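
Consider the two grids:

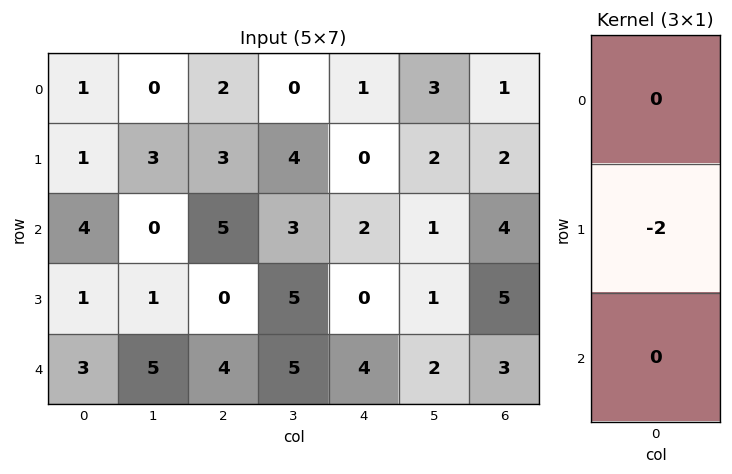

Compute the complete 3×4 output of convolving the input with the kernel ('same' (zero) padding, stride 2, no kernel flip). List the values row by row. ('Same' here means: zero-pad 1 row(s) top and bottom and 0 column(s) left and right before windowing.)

-2 -4 -2 -2
-8 -10 -4 -8
-6 -8 -8 -6

Output[0,0]: The receptive field on the zero-padded input at this output position is [0 / 1 / 1]. Elementwise product with the kernel and sum: 1·-2.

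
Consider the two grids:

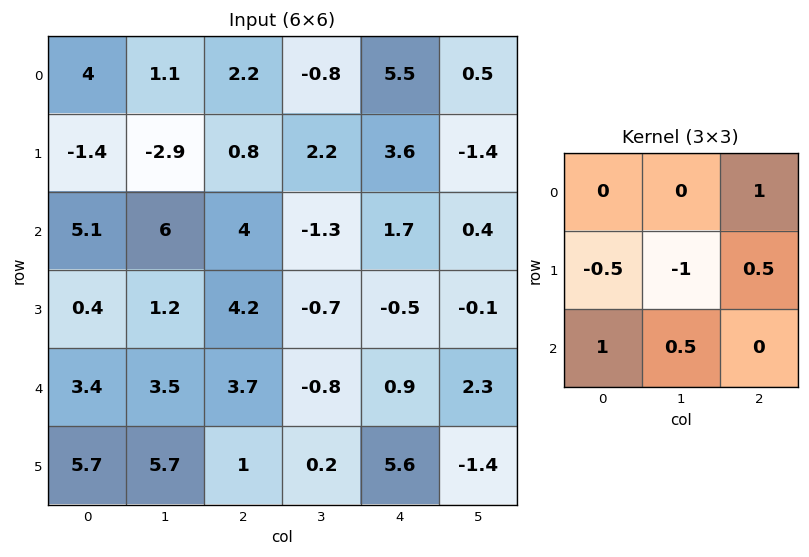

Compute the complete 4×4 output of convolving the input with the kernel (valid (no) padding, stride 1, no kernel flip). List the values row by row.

Output[0,0]: The receptive field on the input at this output position is [4 1.1 2.2 / -1.4 -2.9 0.8 / 5.1 6 4]. Elementwise product with the kernel and sum: 2.2·1 + -1.4·-0.5 + -2.9·-1 + 0.8·0.5 + 5.1·1 + 6·0.5.

14.3 8.95 8.05 -5.35
-4.75 -2.15 7.6 -3.2
9.85 -1.1 3.35 0.85
9.4 -0.35 0 3.55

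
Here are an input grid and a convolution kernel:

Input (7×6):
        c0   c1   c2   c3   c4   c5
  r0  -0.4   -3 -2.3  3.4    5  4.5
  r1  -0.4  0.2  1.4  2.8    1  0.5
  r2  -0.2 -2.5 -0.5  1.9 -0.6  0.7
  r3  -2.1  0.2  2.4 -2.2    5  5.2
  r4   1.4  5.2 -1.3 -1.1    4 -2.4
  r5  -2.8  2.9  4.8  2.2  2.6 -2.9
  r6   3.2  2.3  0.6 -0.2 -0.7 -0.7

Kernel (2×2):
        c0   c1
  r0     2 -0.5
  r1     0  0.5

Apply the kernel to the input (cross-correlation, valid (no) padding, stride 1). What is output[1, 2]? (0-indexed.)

2.35

The receptive field on the input at this output position is [1.4 2.8 / -0.5 1.9]. Elementwise product with the kernel and sum: 1.4·2 + 2.8·-0.5 + 1.9·0.5.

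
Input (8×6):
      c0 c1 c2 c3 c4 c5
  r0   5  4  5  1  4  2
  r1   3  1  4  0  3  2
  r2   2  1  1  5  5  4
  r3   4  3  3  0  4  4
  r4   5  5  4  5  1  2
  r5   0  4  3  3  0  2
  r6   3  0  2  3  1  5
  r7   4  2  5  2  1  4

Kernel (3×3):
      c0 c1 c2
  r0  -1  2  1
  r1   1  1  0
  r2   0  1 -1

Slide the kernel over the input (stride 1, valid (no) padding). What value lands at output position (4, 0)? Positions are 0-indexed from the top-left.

11

The receptive field on the input at this output position is [5 5 4 / 0 4 3 / 3 0 2]. Elementwise product with the kernel and sum: 5·-1 + 5·2 + 4·1 + 0·1 + 4·1 + 0·1 + 2·-1.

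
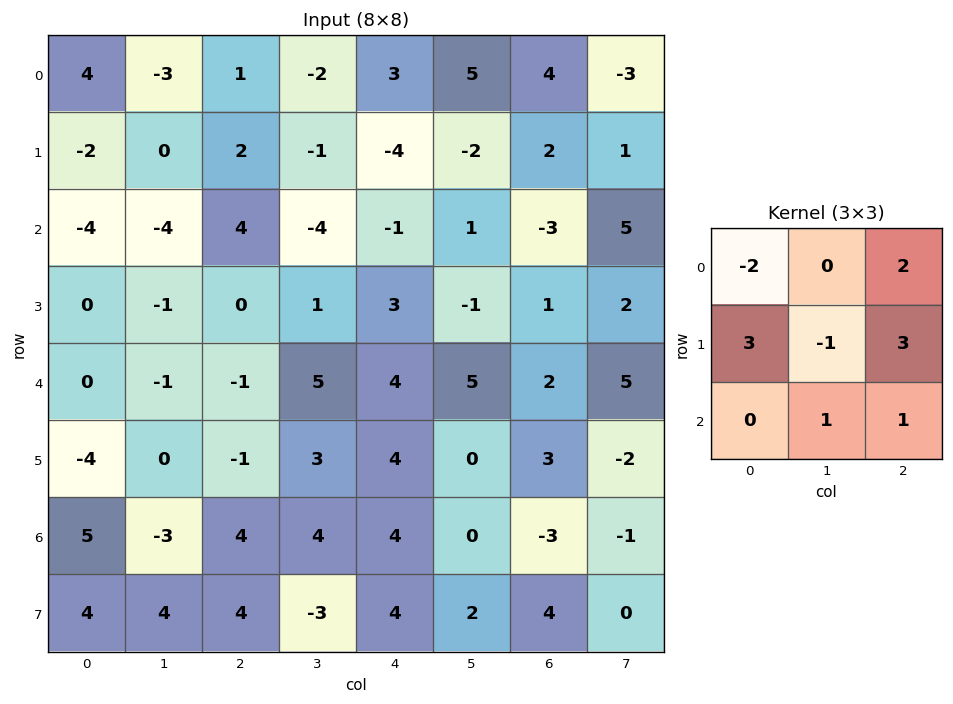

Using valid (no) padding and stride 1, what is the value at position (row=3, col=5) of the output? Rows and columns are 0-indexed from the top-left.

35

The receptive field on the input at this output position is [-1 1 2 / 5 2 5 / 0 3 -2]. Elementwise product with the kernel and sum: -1·-2 + 2·2 + 5·3 + 2·-1 + 5·3 + 3·1 + -2·1.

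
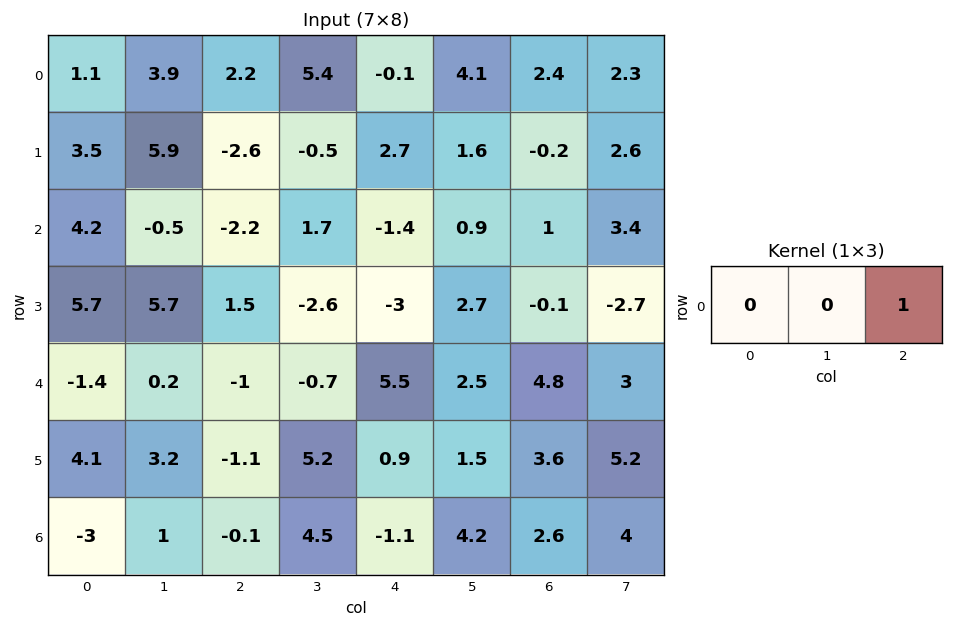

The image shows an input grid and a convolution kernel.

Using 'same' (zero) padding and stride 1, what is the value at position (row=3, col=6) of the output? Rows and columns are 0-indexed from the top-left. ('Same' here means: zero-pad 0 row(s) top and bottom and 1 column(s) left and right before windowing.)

-2.7

The receptive field on the zero-padded input at this output position is [2.7 -0.1 -2.7]. Elementwise product with the kernel and sum: -2.7·1.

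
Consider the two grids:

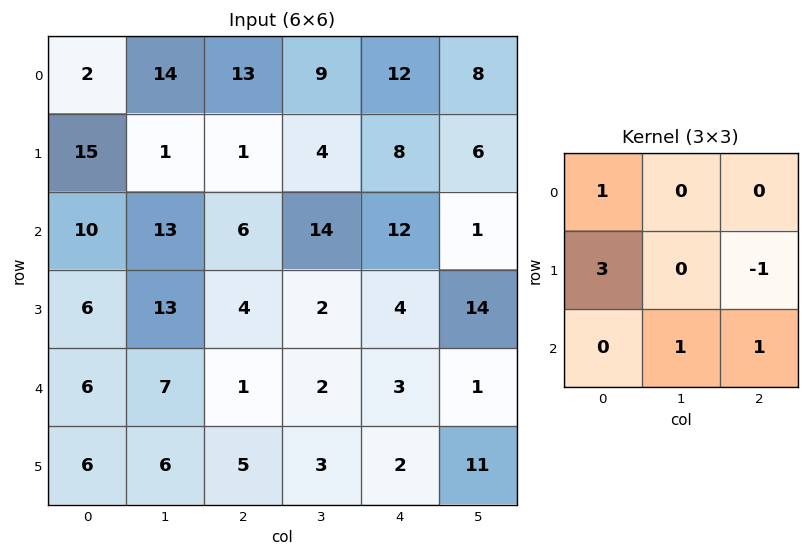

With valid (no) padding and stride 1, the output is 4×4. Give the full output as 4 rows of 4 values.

65 33 34 28
56 32 13 63
32 53 19 10
34 40 9 20

Output[0,0]: The receptive field on the input at this output position is [2 14 13 / 15 1 1 / 10 13 6]. Elementwise product with the kernel and sum: 2·1 + 15·3 + 1·-1 + 13·1 + 6·1.
Output[0,1]: The receptive field on the input at this output position is [14 13 9 / 1 1 4 / 13 6 14]. Elementwise product with the kernel and sum: 14·1 + 1·3 + 4·-1 + 6·1 + 14·1.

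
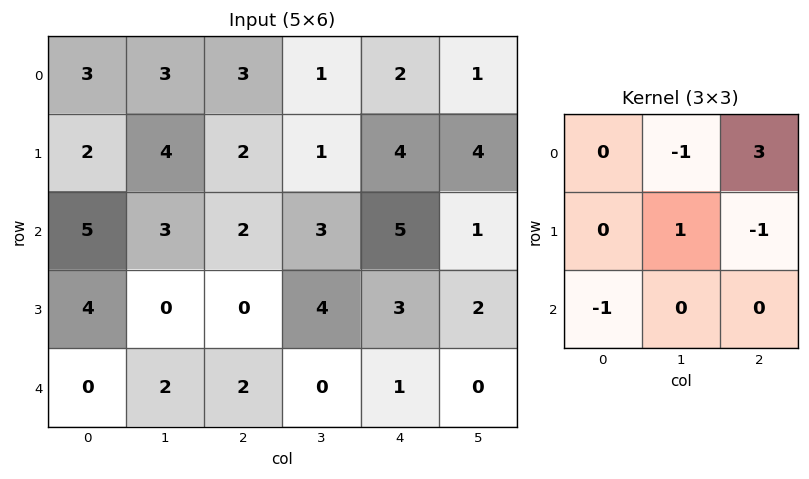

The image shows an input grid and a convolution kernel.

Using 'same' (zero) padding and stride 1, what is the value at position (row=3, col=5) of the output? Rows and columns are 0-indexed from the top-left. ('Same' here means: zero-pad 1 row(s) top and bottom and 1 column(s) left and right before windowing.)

0

The receptive field on the zero-padded input at this output position is [5 1 0 / 3 2 0 / 1 0 0]. Elementwise product with the kernel and sum: 1·-1 + 0·3 + 2·1 + 0·-1 + 1·-1.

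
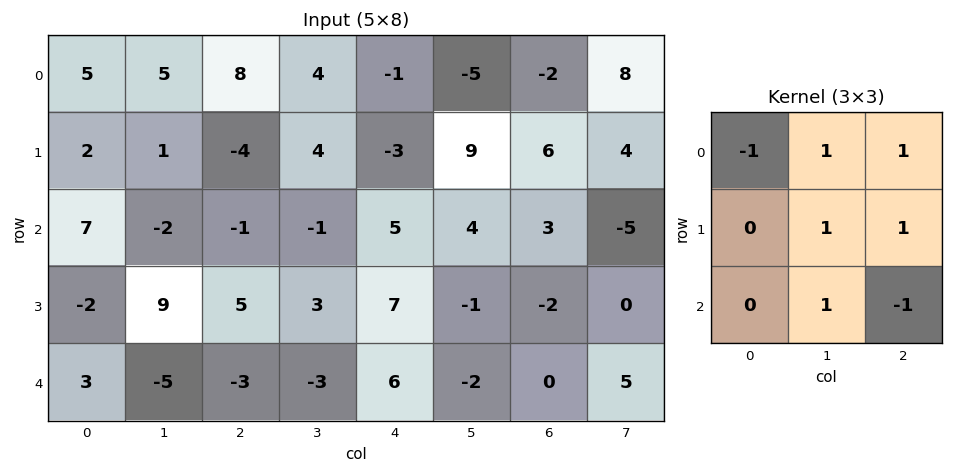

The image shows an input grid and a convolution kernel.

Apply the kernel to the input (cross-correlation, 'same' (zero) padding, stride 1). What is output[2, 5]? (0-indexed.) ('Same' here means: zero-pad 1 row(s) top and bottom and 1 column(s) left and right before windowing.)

The receptive field on the zero-padded input at this output position is [-3 9 6 / 5 4 3 / 7 -1 -2]. Elementwise product with the kernel and sum: -3·-1 + 9·1 + 6·1 + 4·1 + 3·1 + -1·1 + -2·-1.

26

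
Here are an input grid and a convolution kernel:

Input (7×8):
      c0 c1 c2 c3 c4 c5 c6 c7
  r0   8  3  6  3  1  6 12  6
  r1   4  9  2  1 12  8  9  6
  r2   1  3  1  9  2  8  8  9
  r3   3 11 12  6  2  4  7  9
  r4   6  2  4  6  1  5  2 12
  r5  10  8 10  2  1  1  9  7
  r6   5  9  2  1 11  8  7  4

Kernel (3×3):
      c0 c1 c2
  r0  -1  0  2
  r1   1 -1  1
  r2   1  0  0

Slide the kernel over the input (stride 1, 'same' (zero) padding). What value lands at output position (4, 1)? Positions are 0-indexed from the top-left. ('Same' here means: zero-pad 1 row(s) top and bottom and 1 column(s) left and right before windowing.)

The receptive field on the zero-padded input at this output position is [3 11 12 / 6 2 4 / 10 8 10]. Elementwise product with the kernel and sum: 3·-1 + 12·2 + 6·1 + 2·-1 + 4·1 + 10·1.

39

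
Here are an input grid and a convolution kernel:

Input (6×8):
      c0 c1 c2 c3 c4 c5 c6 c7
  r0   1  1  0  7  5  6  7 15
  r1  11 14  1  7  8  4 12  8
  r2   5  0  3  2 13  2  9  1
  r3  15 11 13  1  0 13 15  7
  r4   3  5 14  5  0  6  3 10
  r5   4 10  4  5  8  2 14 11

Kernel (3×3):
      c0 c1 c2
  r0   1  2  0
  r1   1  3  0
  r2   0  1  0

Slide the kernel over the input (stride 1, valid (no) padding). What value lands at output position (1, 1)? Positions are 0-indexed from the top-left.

38

The receptive field on the input at this output position is [14 1 7 / 0 3 2 / 11 13 1]. Elementwise product with the kernel and sum: 14·1 + 1·2 + 0·1 + 3·3 + 13·1.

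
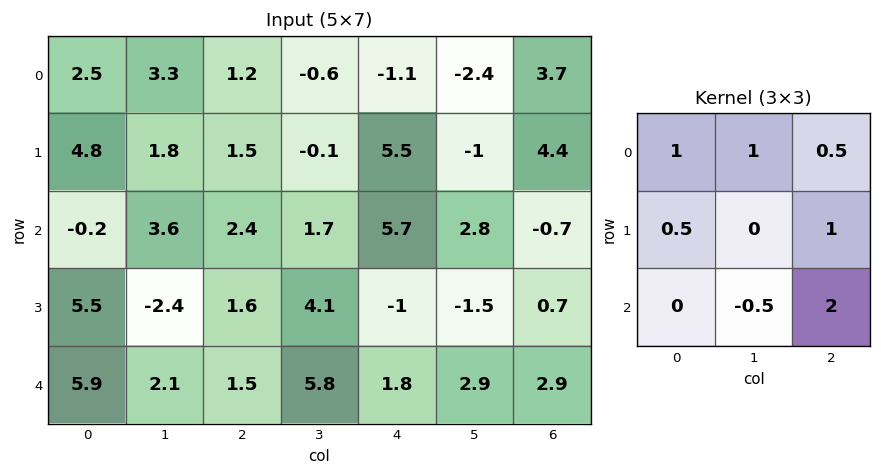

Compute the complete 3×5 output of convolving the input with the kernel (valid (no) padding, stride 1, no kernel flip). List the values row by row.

13.3 7.2 16.85 -1.2 2.7
14.05 14.15 7 6.05 11
10.9 20.6 7.45 14.25 12.7

Output[0,0]: The receptive field on the input at this output position is [2.5 3.3 1.2 / 4.8 1.8 1.5 / -0.2 3.6 2.4]. Elementwise product with the kernel and sum: 2.5·1 + 3.3·1 + 1.2·0.5 + 4.8·0.5 + 1.5·1 + 3.6·-0.5 + 2.4·2.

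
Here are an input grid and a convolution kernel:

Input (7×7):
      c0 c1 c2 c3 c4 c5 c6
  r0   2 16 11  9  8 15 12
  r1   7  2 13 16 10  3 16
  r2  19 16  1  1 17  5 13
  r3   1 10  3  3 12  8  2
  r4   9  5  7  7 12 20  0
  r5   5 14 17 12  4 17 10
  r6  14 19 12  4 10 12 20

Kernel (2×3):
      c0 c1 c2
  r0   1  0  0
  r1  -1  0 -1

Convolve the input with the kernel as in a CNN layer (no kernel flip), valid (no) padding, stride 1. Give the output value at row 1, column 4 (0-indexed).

-20

The receptive field on the input at this output position is [10 3 16 / 17 5 13]. Elementwise product with the kernel and sum: 10·1 + 17·-1 + 13·-1.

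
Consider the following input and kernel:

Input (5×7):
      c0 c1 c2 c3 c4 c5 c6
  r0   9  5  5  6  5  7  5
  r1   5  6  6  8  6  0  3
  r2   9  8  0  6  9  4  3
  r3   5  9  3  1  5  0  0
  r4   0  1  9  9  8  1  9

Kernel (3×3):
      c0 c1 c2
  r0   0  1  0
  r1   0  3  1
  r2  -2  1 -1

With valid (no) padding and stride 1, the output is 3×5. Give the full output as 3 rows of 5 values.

Output[0,0]: The receptive field on the input at this output position is [9 5 5 / 5 6 6 / 9 8 0]. Elementwise product with the kernel and sum: 5·1 + 6·3 + 6·1 + 9·-2 + 8·1 + 0·-1.
Output[0,1]: The receptive field on the input at this output position is [5 5 6 / 6 6 8 / 8 0 6]. Elementwise product with the kernel and sum: 5·1 + 6·3 + 8·1 + 8·-2 + 0·1 + 6·-1.

19 9 33 16 -7
26 -4 25 40 5
30 8 -3 13 -20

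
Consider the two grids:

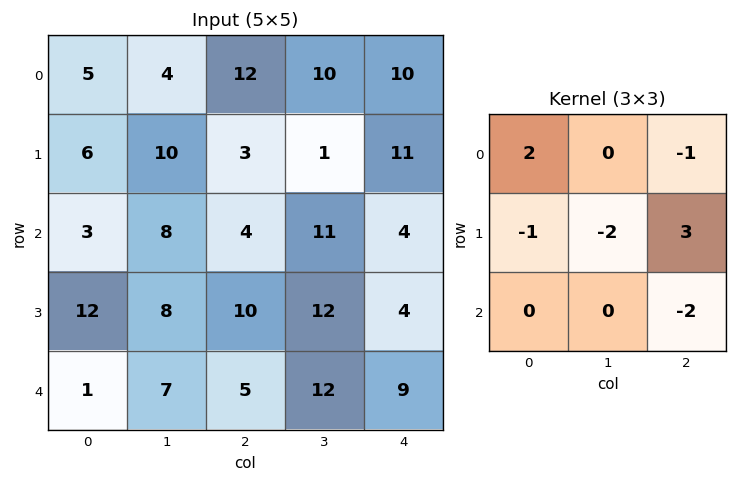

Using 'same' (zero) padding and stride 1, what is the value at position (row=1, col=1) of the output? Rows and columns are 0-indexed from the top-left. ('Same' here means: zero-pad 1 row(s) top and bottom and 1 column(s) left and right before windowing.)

-27

The receptive field on the zero-padded input at this output position is [5 4 12 / 6 10 3 / 3 8 4]. Elementwise product with the kernel and sum: 5·2 + 12·-1 + 6·-1 + 10·-2 + 3·3 + 4·-2.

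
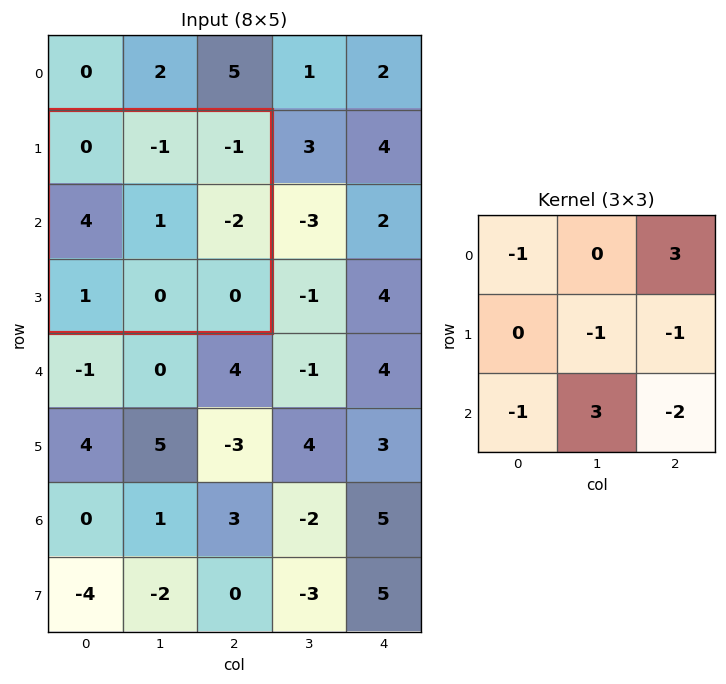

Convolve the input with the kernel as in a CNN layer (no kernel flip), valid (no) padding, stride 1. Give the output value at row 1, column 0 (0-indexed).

-3

The receptive field on the input at this output position is [0 -1 -1 / 4 1 -2 / 1 0 0]. Elementwise product with the kernel and sum: 0·-1 + -1·3 + 1·-1 + -2·-1 + 1·-1 + 0·3 + 0·-2.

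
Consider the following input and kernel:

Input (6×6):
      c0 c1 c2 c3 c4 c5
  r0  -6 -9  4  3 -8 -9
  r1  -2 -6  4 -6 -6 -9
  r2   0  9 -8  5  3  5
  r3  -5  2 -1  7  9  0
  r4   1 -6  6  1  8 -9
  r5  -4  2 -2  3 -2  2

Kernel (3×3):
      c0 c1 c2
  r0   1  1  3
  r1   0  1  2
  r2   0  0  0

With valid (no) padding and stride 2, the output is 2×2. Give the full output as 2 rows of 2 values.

Output[0,0]: The receptive field on the input at this output position is [-6 -9 4 / -2 -6 4 / 0 9 -8]. Elementwise product with the kernel and sum: -6·1 + -9·1 + 4·3 + -6·1 + 4·2.

-1 -35
-15 31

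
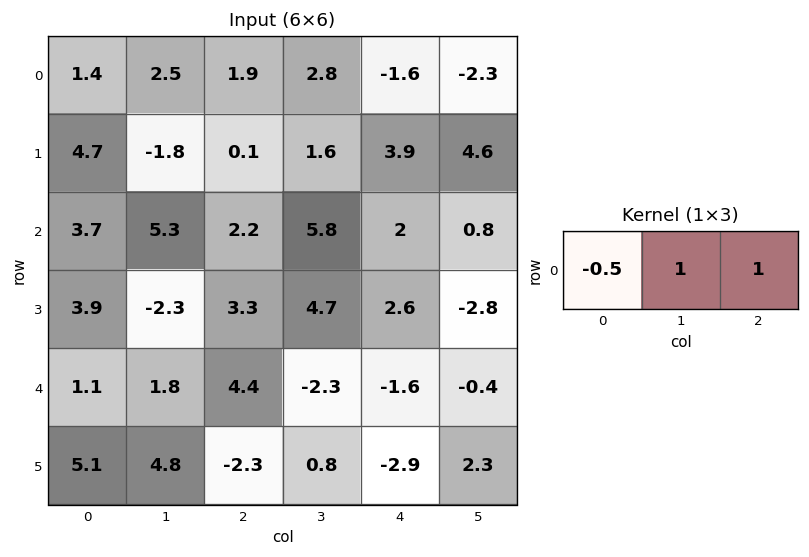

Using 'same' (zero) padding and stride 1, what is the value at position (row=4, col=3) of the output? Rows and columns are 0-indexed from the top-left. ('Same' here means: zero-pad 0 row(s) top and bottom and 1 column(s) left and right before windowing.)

-6.1

The receptive field on the zero-padded input at this output position is [4.4 -2.3 -1.6]. Elementwise product with the kernel and sum: 4.4·-0.5 + -2.3·1 + -1.6·1.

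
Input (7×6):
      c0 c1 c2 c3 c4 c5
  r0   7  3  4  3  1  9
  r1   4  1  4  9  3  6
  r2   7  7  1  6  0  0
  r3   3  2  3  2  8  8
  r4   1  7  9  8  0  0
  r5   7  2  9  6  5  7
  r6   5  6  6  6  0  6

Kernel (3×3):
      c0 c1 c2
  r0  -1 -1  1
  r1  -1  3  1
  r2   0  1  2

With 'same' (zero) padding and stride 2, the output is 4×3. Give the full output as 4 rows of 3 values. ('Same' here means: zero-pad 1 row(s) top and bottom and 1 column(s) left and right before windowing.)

Output[0,0]: The receptive field on the zero-padded input at this output position is [0 0 0 / 0 7 3 / 0 4 1]. Elementwise product with the kernel and sum: 0·-1 + 0·-1 + 0·1 + 0·-1 + 7·3 + 3·1 + 4·1 + 1·2.
Output[0,1]: The receptive field on the zero-padded input at this output position is [0 0 0 / 3 4 3 / 1 4 9]. Elementwise product with the kernel and sum: 0·-1 + 0·-1 + 0·1 + 3·-1 + 4·3 + 3·1 + 4·1 + 9·2.

30 34 24
32 13 12
20 46 9
16 13 -4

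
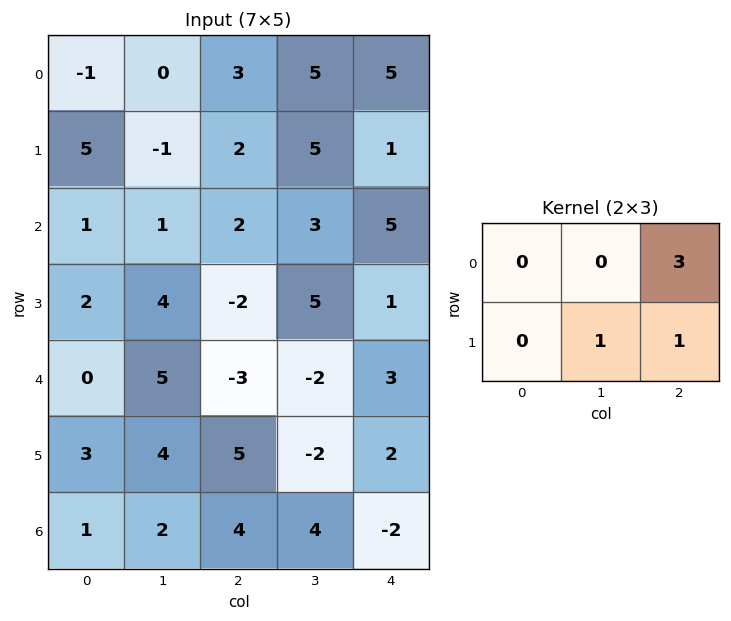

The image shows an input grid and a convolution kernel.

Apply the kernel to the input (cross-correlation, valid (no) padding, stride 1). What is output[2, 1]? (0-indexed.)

The receptive field on the input at this output position is [1 2 3 / 4 -2 5]. Elementwise product with the kernel and sum: 3·3 + -2·1 + 5·1.

12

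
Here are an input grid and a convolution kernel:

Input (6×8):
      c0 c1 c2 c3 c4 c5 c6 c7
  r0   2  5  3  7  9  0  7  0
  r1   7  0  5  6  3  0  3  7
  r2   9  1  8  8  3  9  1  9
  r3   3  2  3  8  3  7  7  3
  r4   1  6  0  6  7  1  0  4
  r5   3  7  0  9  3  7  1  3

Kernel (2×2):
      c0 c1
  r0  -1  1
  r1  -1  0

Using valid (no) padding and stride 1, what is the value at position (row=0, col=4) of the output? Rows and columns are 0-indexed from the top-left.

The receptive field on the input at this output position is [9 0 / 3 0]. Elementwise product with the kernel and sum: 9·-1 + 0·1 + 3·-1.

-12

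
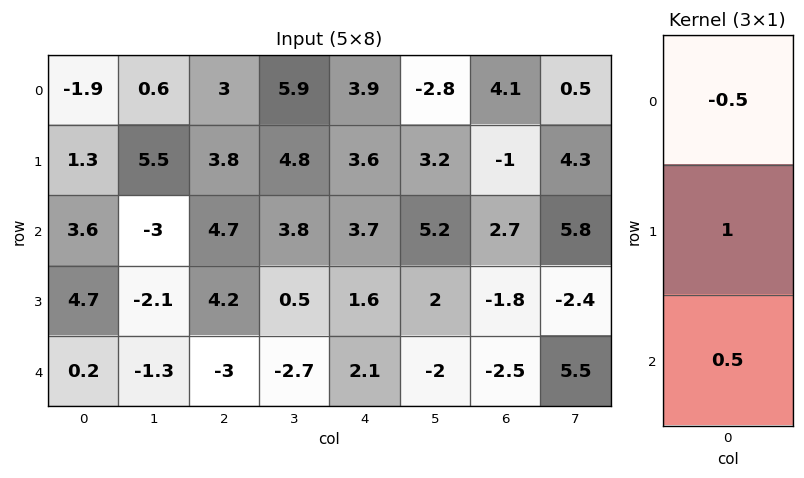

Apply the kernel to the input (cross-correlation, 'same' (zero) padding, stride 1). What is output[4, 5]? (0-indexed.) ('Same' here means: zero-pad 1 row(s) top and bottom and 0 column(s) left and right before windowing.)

-3

The receptive field on the zero-padded input at this output position is [2 / -2 / 0]. Elementwise product with the kernel and sum: 2·-0.5 + -2·1 + 0·0.5.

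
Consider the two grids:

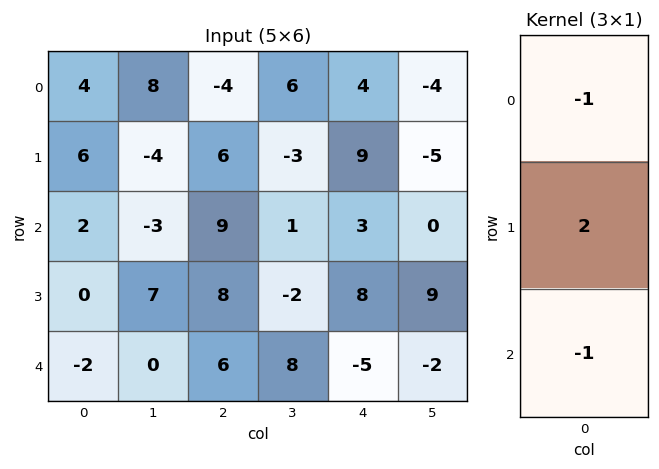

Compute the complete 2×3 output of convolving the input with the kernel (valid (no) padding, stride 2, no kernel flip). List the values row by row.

6 7 11
0 1 18

Output[0,0]: The receptive field on the input at this output position is [4 / 6 / 2]. Elementwise product with the kernel and sum: 4·-1 + 6·2 + 2·-1.
Output[0,1]: The receptive field on the input at this output position is [-4 / 6 / 9]. Elementwise product with the kernel and sum: -4·-1 + 6·2 + 9·-1.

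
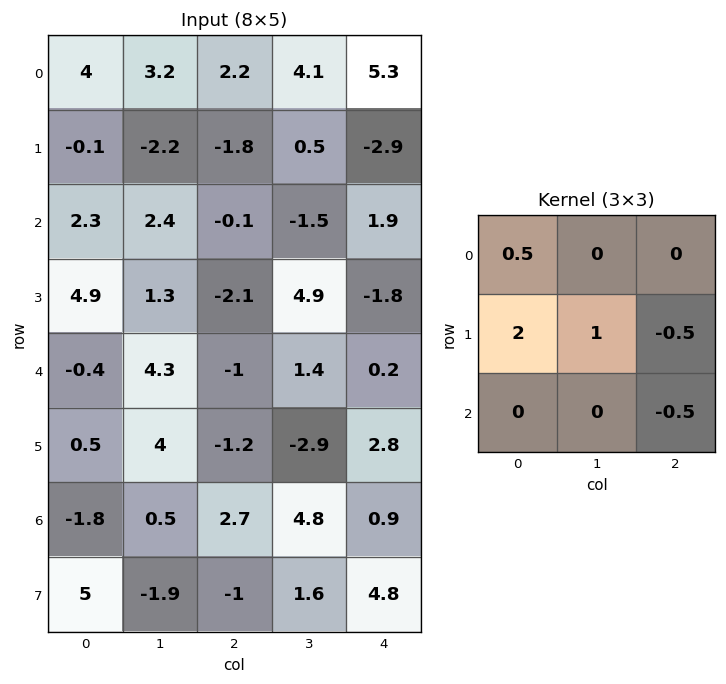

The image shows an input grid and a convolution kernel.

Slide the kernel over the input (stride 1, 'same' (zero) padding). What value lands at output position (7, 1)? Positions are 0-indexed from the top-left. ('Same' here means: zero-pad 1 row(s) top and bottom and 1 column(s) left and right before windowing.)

7.7

The receptive field on the zero-padded input at this output position is [-1.8 0.5 2.7 / 5 -1.9 -1 / 0 0 0]. Elementwise product with the kernel and sum: -1.8·0.5 + 5·2 + -1.9·1 + -1·-0.5 + 0·-0.5.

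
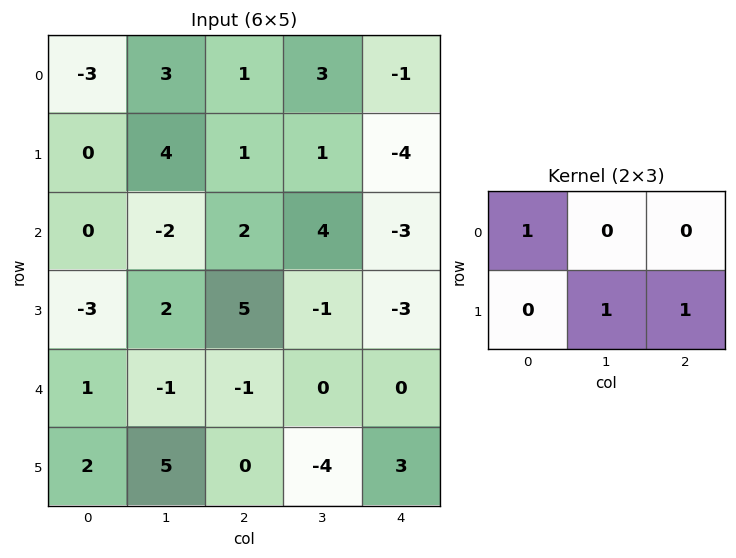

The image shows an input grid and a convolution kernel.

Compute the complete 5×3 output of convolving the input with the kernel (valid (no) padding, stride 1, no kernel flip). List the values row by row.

2 5 -2
0 10 2
7 2 -2
-5 1 5
6 -5 -2

Output[0,0]: The receptive field on the input at this output position is [-3 3 1 / 0 4 1]. Elementwise product with the kernel and sum: -3·1 + 4·1 + 1·1.
Output[0,1]: The receptive field on the input at this output position is [3 1 3 / 4 1 1]. Elementwise product with the kernel and sum: 3·1 + 1·1 + 1·1.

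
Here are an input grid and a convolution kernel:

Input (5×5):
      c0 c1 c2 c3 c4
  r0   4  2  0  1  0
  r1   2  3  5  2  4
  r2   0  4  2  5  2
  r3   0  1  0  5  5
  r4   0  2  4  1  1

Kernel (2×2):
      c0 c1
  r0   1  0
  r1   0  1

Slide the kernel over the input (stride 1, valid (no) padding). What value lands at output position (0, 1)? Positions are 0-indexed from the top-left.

7

The receptive field on the input at this output position is [2 0 / 3 5]. Elementwise product with the kernel and sum: 2·1 + 5·1.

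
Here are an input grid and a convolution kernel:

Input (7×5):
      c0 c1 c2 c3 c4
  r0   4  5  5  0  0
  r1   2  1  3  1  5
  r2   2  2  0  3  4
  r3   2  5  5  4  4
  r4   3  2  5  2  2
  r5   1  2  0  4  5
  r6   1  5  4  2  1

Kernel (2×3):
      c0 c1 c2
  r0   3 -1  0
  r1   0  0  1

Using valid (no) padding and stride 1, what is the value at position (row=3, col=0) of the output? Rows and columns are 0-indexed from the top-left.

The receptive field on the input at this output position is [2 5 5 / 3 2 5]. Elementwise product with the kernel and sum: 2·3 + 5·-1 + 5·1.

6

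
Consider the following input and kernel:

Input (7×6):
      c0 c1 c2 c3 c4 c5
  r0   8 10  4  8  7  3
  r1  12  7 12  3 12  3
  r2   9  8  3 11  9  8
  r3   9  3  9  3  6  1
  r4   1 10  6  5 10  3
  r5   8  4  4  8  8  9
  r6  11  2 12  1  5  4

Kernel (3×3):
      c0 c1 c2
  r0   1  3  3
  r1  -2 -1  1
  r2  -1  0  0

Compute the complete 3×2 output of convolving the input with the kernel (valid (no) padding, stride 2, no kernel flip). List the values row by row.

Output[0,0]: The receptive field on the input at this output position is [8 10 4 / 12 7 12 / 9 8 3]. Elementwise product with the kernel and sum: 8·1 + 10·3 + 4·3 + 12·-2 + 7·-1 + 12·1 + 9·-1.
Output[0,1]: The receptive field on the input at this output position is [4 8 7 / 12 3 12 / 3 11 9]. Elementwise product with the kernel and sum: 4·1 + 8·3 + 7·3 + 12·-2 + 3·-1 + 12·1 + 3·-1.

22 31
29 42
22 31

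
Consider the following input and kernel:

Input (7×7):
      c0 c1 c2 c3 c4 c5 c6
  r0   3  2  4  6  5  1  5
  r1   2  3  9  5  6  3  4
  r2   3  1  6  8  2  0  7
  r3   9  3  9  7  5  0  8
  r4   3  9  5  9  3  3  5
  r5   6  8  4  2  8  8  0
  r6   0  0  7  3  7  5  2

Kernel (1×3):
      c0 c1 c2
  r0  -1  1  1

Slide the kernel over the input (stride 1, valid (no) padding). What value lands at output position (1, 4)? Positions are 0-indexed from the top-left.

The receptive field on the input at this output position is [6 3 4]. Elementwise product with the kernel and sum: 6·-1 + 3·1 + 4·1.

1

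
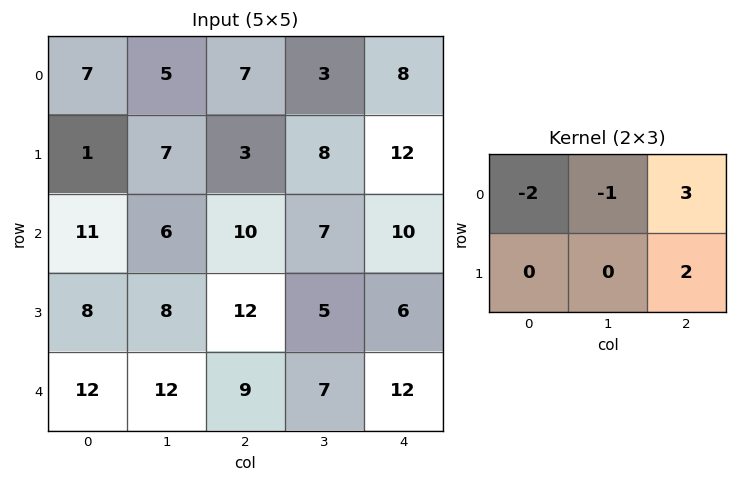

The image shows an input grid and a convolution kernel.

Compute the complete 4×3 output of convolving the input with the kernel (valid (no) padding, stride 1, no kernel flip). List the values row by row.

Output[0,0]: The receptive field on the input at this output position is [7 5 7 / 1 7 3]. Elementwise product with the kernel and sum: 7·-2 + 5·-1 + 7·3 + 3·2.
Output[0,1]: The receptive field on the input at this output position is [5 7 3 / 7 3 8]. Elementwise product with the kernel and sum: 5·-2 + 7·-1 + 3·3 + 8·2.

8 8 31
20 21 42
26 9 15
30 1 13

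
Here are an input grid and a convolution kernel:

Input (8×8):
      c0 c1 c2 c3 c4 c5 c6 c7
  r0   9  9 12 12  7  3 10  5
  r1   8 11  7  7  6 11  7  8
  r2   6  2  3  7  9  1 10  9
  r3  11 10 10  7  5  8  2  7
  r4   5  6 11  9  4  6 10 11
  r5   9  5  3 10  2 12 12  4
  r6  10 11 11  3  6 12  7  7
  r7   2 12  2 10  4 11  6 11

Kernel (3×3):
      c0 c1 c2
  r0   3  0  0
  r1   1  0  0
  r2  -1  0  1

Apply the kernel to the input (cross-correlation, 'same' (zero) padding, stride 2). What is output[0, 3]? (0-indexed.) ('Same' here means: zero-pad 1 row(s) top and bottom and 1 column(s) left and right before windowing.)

The receptive field on the zero-padded input at this output position is [0 0 0 / 3 10 5 / 11 7 8]. Elementwise product with the kernel and sum: 0·3 + 3·1 + 11·-1 + 8·1.

0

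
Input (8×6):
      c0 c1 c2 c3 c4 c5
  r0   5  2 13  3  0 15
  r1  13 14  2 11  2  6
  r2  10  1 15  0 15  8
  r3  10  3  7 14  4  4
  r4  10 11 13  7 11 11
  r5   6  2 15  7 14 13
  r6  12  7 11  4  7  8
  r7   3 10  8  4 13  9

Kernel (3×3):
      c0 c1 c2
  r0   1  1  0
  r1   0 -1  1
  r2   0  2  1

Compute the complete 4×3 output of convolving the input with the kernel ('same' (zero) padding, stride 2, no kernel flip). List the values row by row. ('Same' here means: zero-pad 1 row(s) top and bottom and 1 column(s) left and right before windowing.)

Output[0,0]: The receptive field on the zero-padded input at this output position is [0 0 0 / 0 5 2 / 0 13 14]. Elementwise product with the kernel and sum: 0·1 + 0·1 + 5·-1 + 2·1 + 13·2 + 14·1.

37 5 25
27 29 18
25 41 59
17 30 57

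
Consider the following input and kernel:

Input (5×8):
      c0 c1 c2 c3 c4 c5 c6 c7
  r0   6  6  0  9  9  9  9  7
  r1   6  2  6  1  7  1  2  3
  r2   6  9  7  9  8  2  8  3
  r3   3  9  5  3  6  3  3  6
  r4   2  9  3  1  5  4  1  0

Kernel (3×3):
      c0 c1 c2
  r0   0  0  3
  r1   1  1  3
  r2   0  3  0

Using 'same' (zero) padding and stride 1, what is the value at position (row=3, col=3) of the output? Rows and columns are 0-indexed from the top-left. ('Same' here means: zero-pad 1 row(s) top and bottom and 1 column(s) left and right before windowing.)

The receptive field on the zero-padded input at this output position is [7 9 8 / 5 3 6 / 3 1 5]. Elementwise product with the kernel and sum: 8·3 + 5·1 + 3·1 + 6·3 + 1·3.

53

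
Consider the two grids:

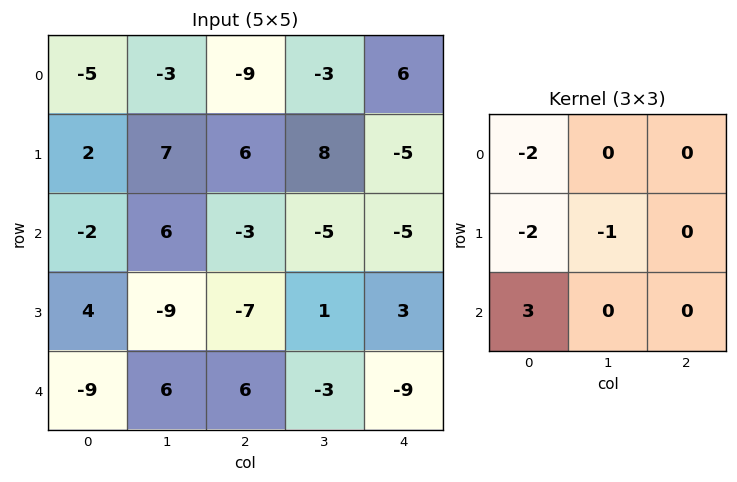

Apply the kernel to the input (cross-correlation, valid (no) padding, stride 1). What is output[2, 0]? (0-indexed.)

The receptive field on the input at this output position is [-2 6 -3 / 4 -9 -7 / -9 6 6]. Elementwise product with the kernel and sum: -2·-2 + 4·-2 + -9·-1 + -9·3.

-22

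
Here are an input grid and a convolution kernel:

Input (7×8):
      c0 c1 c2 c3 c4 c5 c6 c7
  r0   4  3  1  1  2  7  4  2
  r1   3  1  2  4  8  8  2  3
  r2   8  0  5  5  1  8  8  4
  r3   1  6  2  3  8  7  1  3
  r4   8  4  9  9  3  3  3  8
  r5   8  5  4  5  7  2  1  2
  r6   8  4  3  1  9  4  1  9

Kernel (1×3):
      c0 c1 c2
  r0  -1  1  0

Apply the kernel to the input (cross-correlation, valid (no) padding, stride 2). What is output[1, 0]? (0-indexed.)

-8

The receptive field on the input at this output position is [8 0 5]. Elementwise product with the kernel and sum: 8·-1 + 0·1.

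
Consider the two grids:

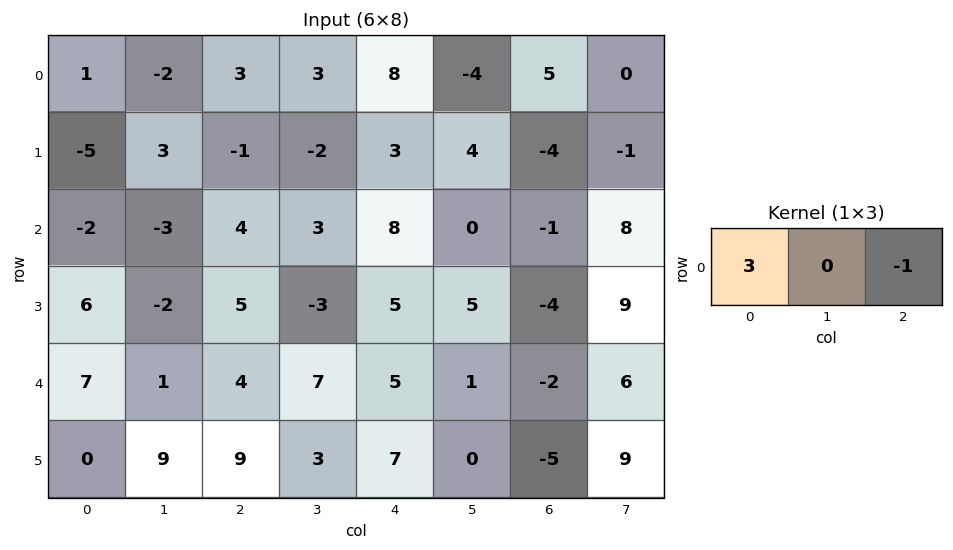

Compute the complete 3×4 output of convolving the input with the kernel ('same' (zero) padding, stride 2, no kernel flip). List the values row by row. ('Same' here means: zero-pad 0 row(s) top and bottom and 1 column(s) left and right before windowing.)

2 -9 13 -12
3 -12 9 -8
-1 -4 20 -3

Output[0,0]: The receptive field on the zero-padded input at this output position is [0 1 -2]. Elementwise product with the kernel and sum: 0·3 + -2·-1.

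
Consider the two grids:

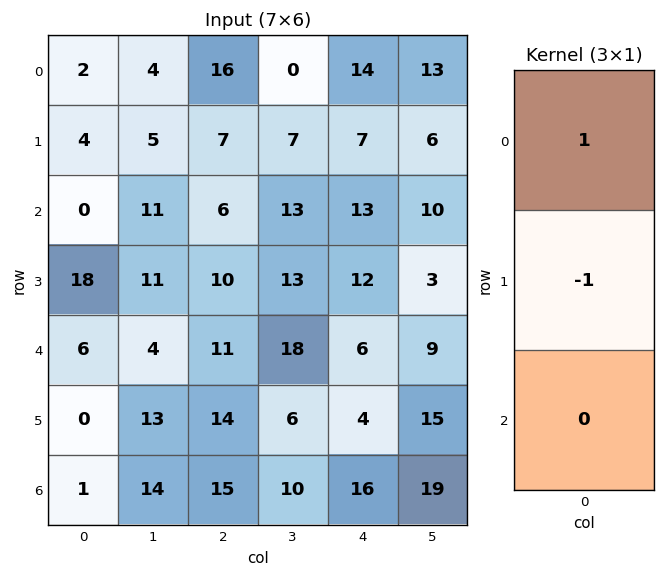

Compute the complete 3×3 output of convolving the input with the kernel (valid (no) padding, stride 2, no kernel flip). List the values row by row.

-2 9 7
-18 -4 1
6 -3 2

Output[0,0]: The receptive field on the input at this output position is [2 / 4 / 0]. Elementwise product with the kernel and sum: 2·1 + 4·-1.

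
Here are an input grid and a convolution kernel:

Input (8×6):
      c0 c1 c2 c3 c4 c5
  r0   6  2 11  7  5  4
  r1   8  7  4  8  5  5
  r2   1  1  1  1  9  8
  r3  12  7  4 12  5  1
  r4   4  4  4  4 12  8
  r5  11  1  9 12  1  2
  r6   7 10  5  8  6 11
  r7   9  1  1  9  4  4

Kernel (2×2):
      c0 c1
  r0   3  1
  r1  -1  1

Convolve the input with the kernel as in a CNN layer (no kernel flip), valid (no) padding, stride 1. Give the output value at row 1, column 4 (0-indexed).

19

The receptive field on the input at this output position is [5 5 / 9 8]. Elementwise product with the kernel and sum: 5·3 + 5·1 + 9·-1 + 8·1.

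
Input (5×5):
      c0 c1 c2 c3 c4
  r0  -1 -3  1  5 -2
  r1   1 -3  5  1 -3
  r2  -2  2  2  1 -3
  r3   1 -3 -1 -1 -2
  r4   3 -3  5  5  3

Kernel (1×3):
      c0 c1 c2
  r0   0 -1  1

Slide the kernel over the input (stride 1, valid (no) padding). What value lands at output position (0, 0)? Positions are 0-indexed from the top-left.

The receptive field on the input at this output position is [-1 -3 1]. Elementwise product with the kernel and sum: -3·-1 + 1·1.

4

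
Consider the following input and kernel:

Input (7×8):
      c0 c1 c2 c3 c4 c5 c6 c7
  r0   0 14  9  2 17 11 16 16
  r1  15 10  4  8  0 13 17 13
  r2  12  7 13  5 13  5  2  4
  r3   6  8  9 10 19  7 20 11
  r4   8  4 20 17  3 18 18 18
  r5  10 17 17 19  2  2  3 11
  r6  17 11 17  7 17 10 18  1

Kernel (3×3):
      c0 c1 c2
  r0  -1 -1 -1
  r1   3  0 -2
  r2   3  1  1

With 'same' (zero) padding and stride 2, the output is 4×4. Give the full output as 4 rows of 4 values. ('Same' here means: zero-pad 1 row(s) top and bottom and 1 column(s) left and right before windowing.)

Output[0,0]: The receptive field on the zero-padded input at this output position is [0 0 0 / 0 0 14 / 0 15 10]. Elementwise product with the kernel and sum: 0·-1 + 0·-1 + 0·-1 + 0·3 + 14·-2 + 0·3 + 15·1 + 10·1.
Output[0,1]: The receptive field on the zero-padded input at this output position is [0 0 0 / 14 9 2 / 10 4 8]. Elementwise product with the kernel and sum: 0·-1 + 0·-1 + 0·-1 + 14·3 + 2·-2 + 10·3 + 4·1 + 8·1.

-3 80 21 70
-25 32 40 16
5 38 40 0
-49 -34 -22 12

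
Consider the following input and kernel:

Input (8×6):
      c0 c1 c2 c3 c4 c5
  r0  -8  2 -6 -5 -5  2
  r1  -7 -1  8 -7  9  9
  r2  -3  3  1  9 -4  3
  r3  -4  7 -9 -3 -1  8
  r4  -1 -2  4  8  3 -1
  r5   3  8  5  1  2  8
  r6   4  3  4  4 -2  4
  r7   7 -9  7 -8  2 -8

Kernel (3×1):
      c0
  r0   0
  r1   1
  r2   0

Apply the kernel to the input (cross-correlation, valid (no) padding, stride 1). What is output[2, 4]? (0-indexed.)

The receptive field on the input at this output position is [-4 / -1 / 3]. Elementwise product with the kernel and sum: -1·1.

-1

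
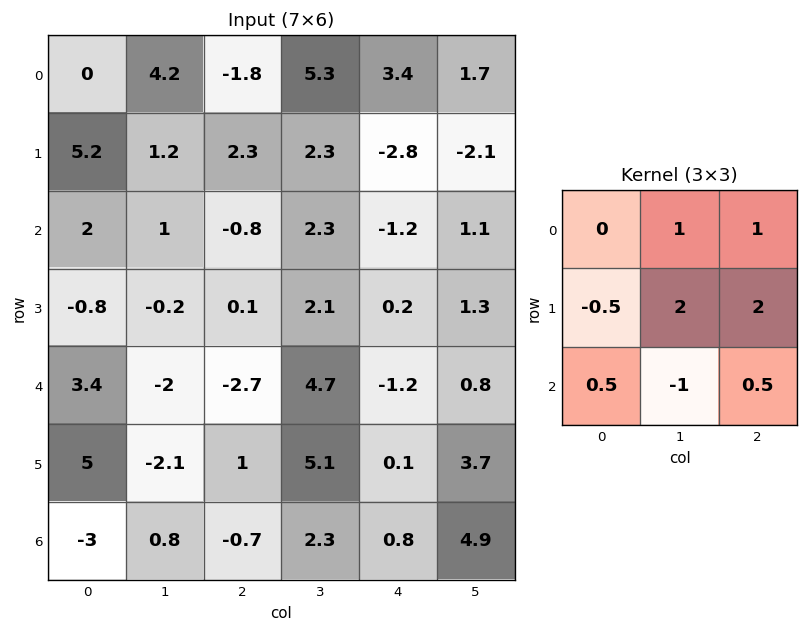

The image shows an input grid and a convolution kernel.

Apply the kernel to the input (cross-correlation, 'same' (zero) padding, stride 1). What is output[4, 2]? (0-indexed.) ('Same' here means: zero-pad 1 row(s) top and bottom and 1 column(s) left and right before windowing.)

The receptive field on the zero-padded input at this output position is [-0.2 0.1 2.1 / -2 -2.7 4.7 / -2.1 1 5.1]. Elementwise product with the kernel and sum: 0.1·1 + 2.1·1 + -2·-0.5 + -2.7·2 + 4.7·2 + -2.1·0.5 + 1·-1 + 5.1·0.5.

7.7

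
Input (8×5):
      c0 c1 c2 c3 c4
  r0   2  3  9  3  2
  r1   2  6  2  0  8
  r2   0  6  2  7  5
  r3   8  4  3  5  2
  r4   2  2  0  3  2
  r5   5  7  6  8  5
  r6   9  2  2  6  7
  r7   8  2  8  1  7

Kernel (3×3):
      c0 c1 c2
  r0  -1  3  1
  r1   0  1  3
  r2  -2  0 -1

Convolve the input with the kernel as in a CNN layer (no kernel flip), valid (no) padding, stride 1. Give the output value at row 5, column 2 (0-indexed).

The receptive field on the input at this output position is [6 8 5 / 2 6 7 / 8 1 7]. Elementwise product with the kernel and sum: 6·-1 + 8·3 + 5·1 + 6·1 + 7·3 + 8·-2 + 7·-1.

27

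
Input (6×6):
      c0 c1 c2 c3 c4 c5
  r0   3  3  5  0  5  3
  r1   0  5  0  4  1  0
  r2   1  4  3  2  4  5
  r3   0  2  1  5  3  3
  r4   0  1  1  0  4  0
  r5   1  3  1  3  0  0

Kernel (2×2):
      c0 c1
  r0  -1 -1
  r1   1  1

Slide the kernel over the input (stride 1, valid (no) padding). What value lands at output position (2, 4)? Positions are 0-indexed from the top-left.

-3

The receptive field on the input at this output position is [4 5 / 3 3]. Elementwise product with the kernel and sum: 4·-1 + 5·-1 + 3·1 + 3·1.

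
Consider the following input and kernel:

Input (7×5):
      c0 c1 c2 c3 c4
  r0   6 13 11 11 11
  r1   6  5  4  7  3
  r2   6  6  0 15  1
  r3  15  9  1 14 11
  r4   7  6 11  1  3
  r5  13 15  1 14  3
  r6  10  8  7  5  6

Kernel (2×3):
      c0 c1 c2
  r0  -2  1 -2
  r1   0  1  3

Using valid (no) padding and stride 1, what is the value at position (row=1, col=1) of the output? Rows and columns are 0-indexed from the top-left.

The receptive field on the input at this output position is [5 4 7 / 6 0 15]. Elementwise product with the kernel and sum: 5·-2 + 4·1 + 7·-2 + 0·1 + 15·3.

25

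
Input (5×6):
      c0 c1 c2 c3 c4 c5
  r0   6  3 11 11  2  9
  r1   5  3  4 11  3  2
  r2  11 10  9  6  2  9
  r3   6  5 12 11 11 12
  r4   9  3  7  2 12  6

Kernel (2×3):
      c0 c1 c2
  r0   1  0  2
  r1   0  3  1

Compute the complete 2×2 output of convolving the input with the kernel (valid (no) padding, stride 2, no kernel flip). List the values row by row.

41 51
56 57

Output[0,0]: The receptive field on the input at this output position is [6 3 11 / 5 3 4]. Elementwise product with the kernel and sum: 6·1 + 11·2 + 3·3 + 4·1.
Output[0,1]: The receptive field on the input at this output position is [11 11 2 / 4 11 3]. Elementwise product with the kernel and sum: 11·1 + 2·2 + 11·3 + 3·1.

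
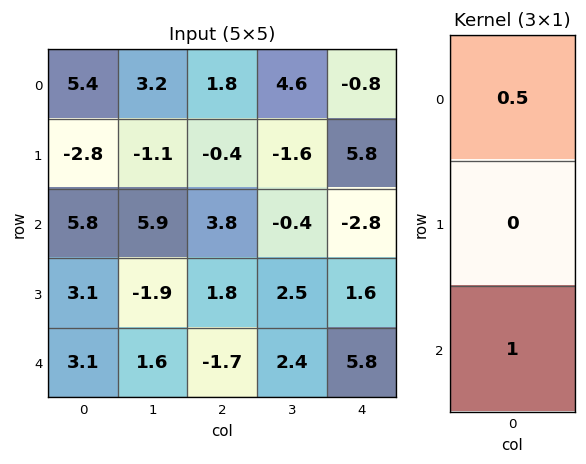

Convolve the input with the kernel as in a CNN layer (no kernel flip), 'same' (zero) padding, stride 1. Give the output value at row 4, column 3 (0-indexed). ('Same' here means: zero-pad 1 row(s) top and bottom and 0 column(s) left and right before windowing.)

1.25

The receptive field on the zero-padded input at this output position is [2.5 / 2.4 / 0]. Elementwise product with the kernel and sum: 2.5·0.5 + 0·1.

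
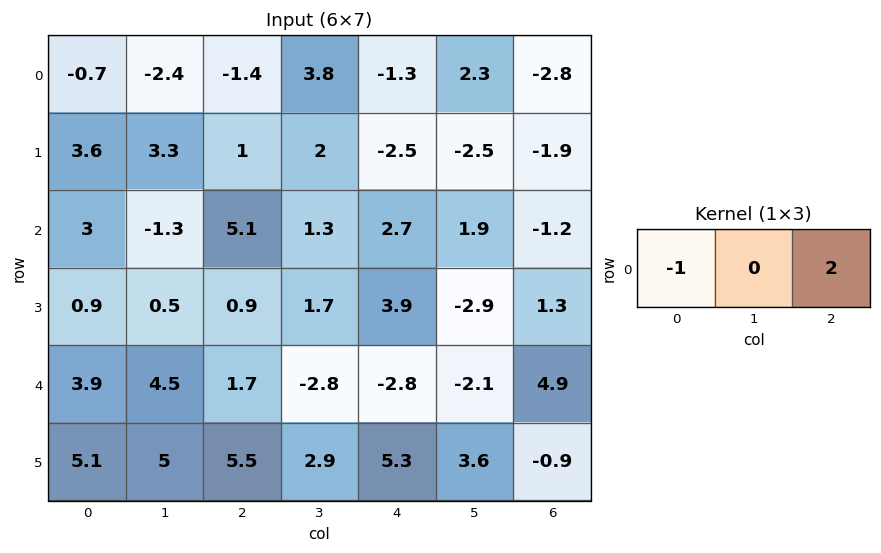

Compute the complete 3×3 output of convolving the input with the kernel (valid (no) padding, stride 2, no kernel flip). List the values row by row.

Output[0,0]: The receptive field on the input at this output position is [-0.7 -2.4 -1.4]. Elementwise product with the kernel and sum: -0.7·-1 + -1.4·2.

-2.1 -1.2 -4.3
7.2 0.3 -5.1
-0.5 -7.3 12.6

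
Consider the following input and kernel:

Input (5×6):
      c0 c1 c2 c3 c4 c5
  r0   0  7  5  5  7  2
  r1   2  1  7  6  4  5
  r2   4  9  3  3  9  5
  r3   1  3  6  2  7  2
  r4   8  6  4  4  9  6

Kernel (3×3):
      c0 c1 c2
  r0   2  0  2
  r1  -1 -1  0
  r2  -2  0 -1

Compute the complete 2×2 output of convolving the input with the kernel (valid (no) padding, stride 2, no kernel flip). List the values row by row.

-4 -4
-10 -1

Output[0,0]: The receptive field on the input at this output position is [0 7 5 / 2 1 7 / 4 9 3]. Elementwise product with the kernel and sum: 0·2 + 5·2 + 2·-1 + 1·-1 + 4·-2 + 3·-1.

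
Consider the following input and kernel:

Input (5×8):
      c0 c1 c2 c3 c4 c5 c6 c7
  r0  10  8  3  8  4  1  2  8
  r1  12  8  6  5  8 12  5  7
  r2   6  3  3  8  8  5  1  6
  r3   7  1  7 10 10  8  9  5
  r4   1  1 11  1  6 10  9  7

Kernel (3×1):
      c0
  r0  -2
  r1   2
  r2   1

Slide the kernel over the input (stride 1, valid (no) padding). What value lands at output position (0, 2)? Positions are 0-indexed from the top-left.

The receptive field on the input at this output position is [3 / 6 / 3]. Elementwise product with the kernel and sum: 3·-2 + 6·2 + 3·1.

9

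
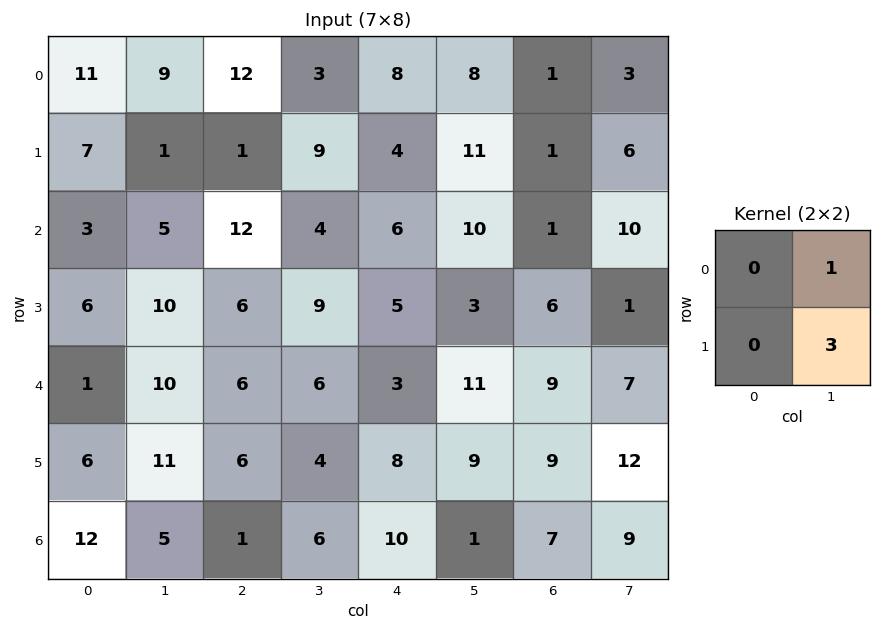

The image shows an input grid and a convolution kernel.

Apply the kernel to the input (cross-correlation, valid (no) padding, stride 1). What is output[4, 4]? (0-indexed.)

38

The receptive field on the input at this output position is [3 11 / 8 9]. Elementwise product with the kernel and sum: 11·1 + 9·3.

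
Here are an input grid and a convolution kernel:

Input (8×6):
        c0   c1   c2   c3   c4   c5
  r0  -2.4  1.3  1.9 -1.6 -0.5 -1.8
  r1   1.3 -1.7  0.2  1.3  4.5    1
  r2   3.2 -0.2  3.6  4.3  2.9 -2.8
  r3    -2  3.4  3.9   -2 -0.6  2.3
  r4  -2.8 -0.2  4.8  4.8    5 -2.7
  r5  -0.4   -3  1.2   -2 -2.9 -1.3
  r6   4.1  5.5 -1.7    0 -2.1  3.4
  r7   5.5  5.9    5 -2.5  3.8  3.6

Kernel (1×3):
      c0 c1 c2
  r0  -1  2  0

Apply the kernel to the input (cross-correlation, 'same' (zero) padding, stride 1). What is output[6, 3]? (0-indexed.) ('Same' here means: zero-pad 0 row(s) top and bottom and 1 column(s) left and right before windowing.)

1.7

The receptive field on the zero-padded input at this output position is [-1.7 0 -2.1]. Elementwise product with the kernel and sum: -1.7·-1 + 0·2.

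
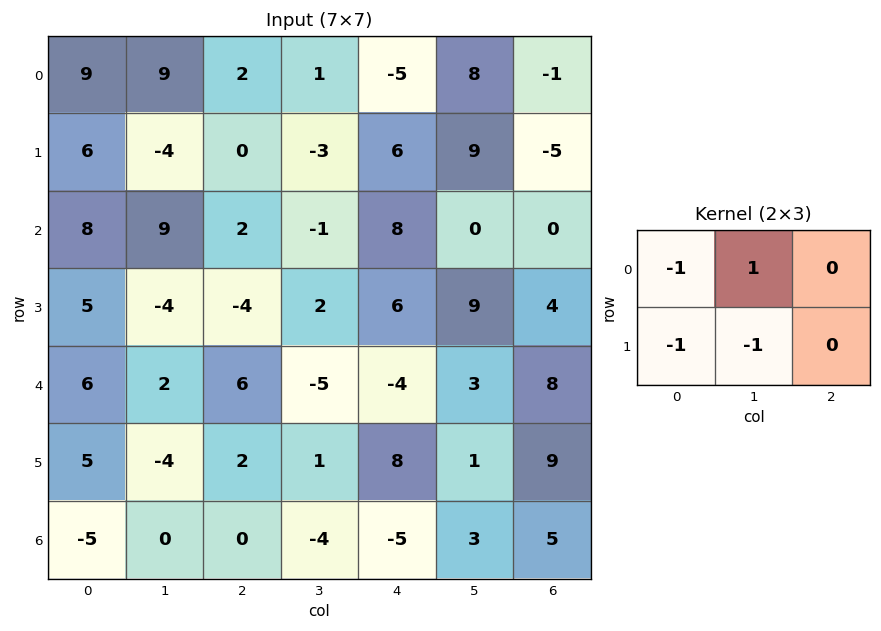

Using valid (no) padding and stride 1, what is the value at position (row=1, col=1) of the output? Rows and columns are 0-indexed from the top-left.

-7

The receptive field on the input at this output position is [-4 0 -3 / 9 2 -1]. Elementwise product with the kernel and sum: -4·-1 + 0·1 + 9·-1 + 2·-1.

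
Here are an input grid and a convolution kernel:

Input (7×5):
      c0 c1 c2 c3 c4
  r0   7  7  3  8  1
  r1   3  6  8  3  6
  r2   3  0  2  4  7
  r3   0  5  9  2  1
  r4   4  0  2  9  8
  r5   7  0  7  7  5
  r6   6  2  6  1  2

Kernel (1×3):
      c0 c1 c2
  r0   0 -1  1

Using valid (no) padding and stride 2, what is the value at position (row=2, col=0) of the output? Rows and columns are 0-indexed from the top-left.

The receptive field on the input at this output position is [4 0 2]. Elementwise product with the kernel and sum: 0·-1 + 2·1.

2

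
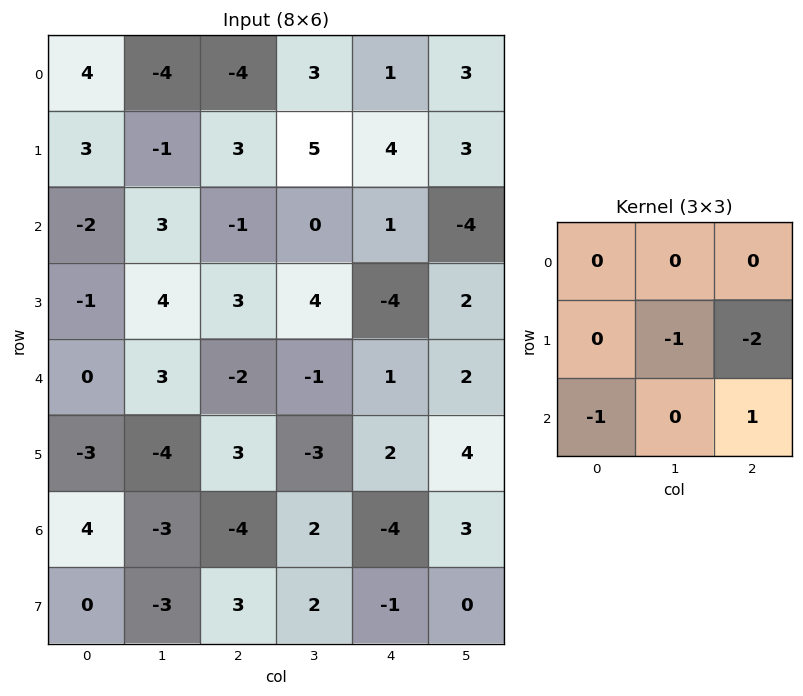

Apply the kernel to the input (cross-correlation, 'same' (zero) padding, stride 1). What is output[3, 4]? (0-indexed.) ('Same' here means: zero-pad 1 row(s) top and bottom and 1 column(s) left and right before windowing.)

The receptive field on the zero-padded input at this output position is [0 1 -4 / 4 -4 2 / -1 1 2]. Elementwise product with the kernel and sum: -4·-1 + 2·-2 + -1·-1 + 2·1.

3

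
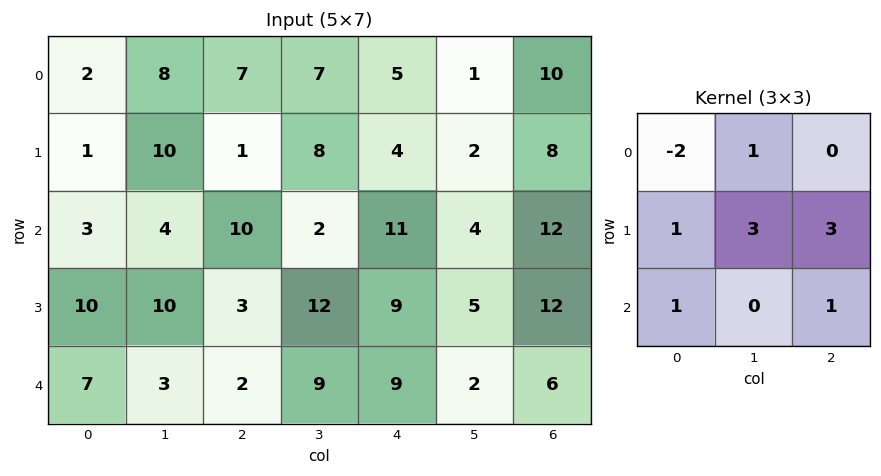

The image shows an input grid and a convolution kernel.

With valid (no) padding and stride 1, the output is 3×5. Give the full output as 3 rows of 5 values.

Output[0,0]: The receptive field on the input at this output position is [2 8 7 / 1 10 1 / 3 4 10]. Elementwise product with the kernel and sum: 2·-2 + 8·1 + 1·1 + 10·3 + 1·3 + 3·1 + 10·1.

51 34 51 23 48
66 43 67 52 74
56 69 59 72 57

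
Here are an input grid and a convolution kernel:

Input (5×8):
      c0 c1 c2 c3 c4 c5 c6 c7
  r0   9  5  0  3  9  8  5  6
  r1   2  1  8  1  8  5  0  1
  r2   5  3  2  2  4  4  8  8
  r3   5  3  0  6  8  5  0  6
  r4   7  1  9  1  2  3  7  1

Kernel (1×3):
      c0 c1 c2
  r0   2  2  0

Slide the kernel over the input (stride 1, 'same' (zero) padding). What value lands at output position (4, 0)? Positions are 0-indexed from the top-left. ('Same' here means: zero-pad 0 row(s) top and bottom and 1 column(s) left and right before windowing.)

14

The receptive field on the zero-padded input at this output position is [0 7 1]. Elementwise product with the kernel and sum: 0·2 + 7·2.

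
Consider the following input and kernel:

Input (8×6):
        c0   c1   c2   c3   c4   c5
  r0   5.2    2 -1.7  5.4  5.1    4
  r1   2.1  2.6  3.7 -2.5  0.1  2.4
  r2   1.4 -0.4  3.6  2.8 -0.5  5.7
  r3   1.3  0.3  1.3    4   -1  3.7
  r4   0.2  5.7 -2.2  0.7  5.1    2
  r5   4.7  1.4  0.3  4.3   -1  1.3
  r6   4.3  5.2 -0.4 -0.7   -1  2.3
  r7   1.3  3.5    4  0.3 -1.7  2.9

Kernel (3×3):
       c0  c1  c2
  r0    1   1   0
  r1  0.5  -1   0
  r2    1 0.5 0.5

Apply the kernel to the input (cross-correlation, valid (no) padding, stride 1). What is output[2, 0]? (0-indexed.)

3.3

The receptive field on the input at this output position is [1.4 -0.4 3.6 / 1.3 0.3 1.3 / 0.2 5.7 -2.2]. Elementwise product with the kernel and sum: 1.4·1 + -0.4·1 + 1.3·0.5 + 0.3·-1 + 0.2·1 + 5.7·0.5 + -2.2·0.5.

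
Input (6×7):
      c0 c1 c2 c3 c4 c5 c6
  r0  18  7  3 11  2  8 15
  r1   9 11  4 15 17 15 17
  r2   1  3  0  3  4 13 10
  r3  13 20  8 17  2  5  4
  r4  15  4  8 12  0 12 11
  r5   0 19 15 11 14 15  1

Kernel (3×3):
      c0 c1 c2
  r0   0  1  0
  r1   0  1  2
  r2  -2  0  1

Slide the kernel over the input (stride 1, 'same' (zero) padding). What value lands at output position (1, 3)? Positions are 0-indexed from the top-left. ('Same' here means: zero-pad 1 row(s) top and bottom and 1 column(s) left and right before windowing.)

64

The receptive field on the zero-padded input at this output position is [3 11 2 / 4 15 17 / 0 3 4]. Elementwise product with the kernel and sum: 11·1 + 15·1 + 17·2 + 0·-2 + 4·1.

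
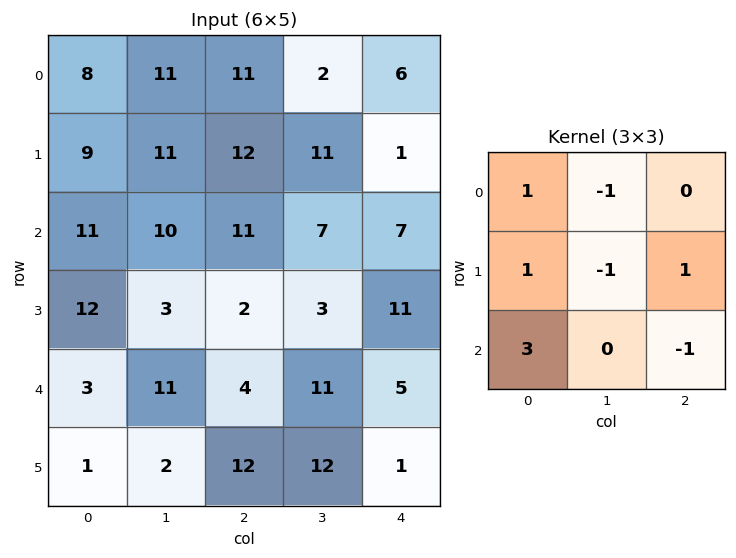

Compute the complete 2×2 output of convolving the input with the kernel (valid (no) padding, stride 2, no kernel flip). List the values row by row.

29 37
17 21

Output[0,0]: The receptive field on the input at this output position is [8 11 11 / 9 11 12 / 11 10 11]. Elementwise product with the kernel and sum: 8·1 + 11·-1 + 9·1 + 11·-1 + 12·1 + 11·3 + 11·-1.
Output[0,1]: The receptive field on the input at this output position is [11 2 6 / 12 11 1 / 11 7 7]. Elementwise product with the kernel and sum: 11·1 + 2·-1 + 12·1 + 11·-1 + 1·1 + 11·3 + 7·-1.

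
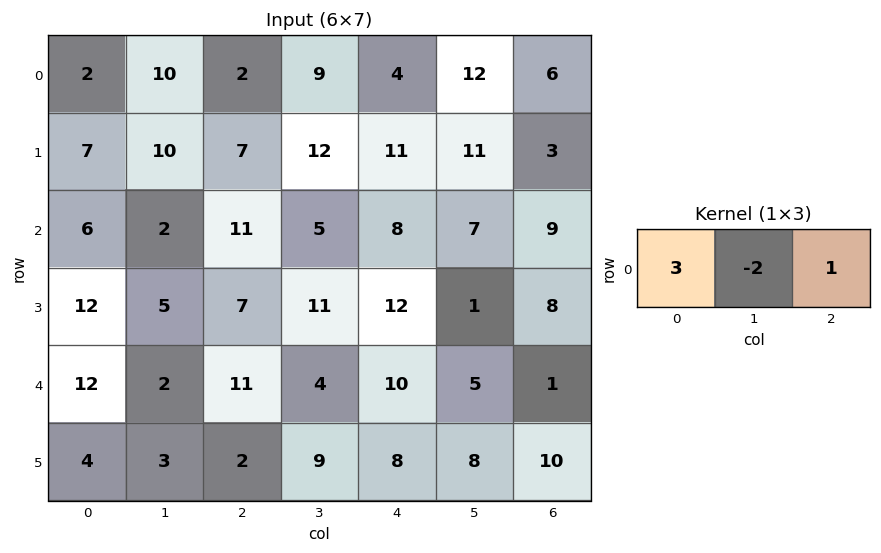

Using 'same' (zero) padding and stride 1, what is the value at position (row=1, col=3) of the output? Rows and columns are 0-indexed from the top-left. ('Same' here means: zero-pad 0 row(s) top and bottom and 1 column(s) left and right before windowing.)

The receptive field on the zero-padded input at this output position is [7 12 11]. Elementwise product with the kernel and sum: 7·3 + 12·-2 + 11·1.

8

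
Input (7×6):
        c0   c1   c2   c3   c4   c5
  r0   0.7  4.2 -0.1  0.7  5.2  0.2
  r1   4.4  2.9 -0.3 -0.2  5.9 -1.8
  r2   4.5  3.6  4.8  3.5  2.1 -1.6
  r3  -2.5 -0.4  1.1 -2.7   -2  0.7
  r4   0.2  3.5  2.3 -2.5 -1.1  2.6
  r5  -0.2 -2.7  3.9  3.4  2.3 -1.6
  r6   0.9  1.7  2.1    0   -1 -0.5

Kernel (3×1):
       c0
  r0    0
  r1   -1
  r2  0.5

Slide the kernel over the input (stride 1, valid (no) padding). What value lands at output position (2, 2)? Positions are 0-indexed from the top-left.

0.05

The receptive field on the input at this output position is [4.8 / 1.1 / 2.3]. Elementwise product with the kernel and sum: 1.1·-1 + 2.3·0.5.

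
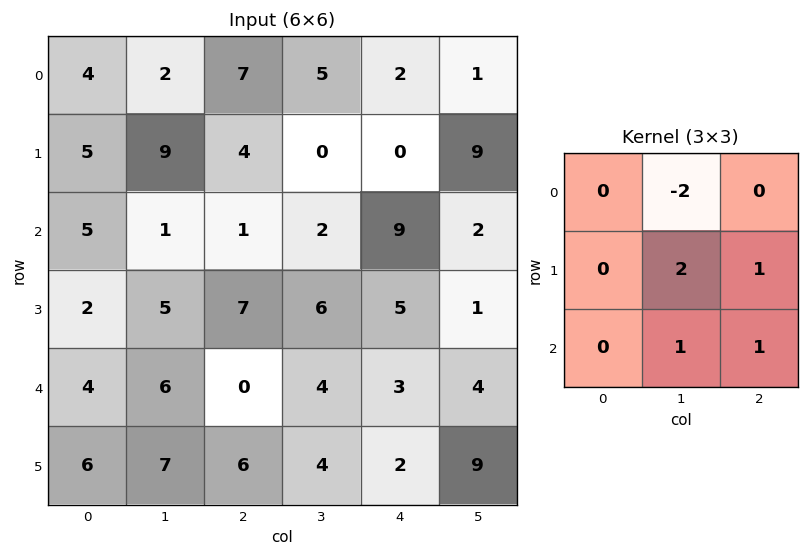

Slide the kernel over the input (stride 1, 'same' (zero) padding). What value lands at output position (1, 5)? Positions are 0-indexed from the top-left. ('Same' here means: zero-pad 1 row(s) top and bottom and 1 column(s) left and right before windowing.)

18

The receptive field on the zero-padded input at this output position is [2 1 0 / 0 9 0 / 9 2 0]. Elementwise product with the kernel and sum: 1·-2 + 9·2 + 0·1 + 2·1 + 0·1.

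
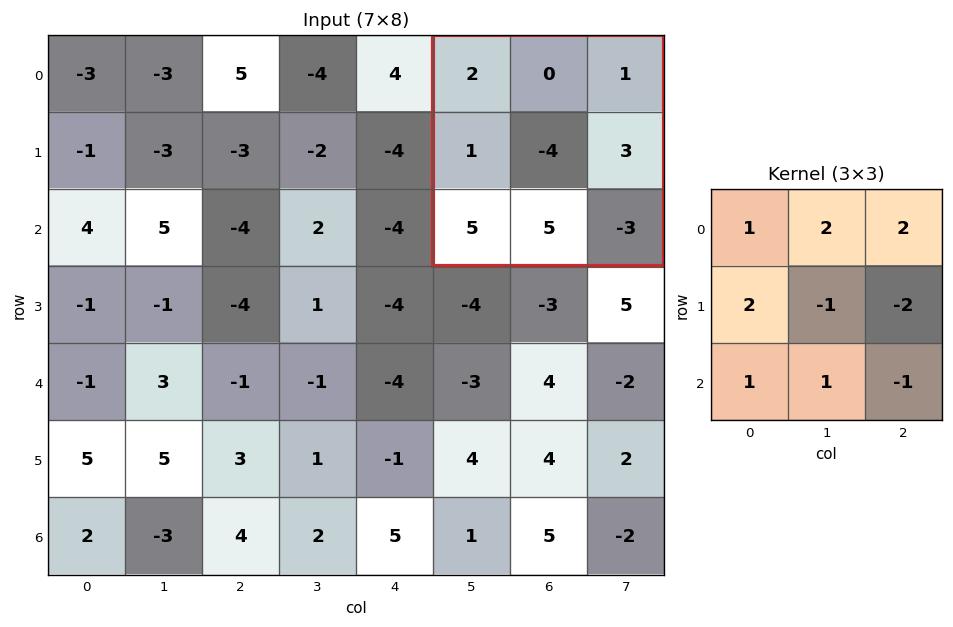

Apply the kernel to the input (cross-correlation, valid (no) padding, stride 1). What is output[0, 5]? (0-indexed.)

The receptive field on the input at this output position is [2 0 1 / 1 -4 3 / 5 5 -3]. Elementwise product with the kernel and sum: 2·1 + 0·2 + 1·2 + 1·2 + -4·-1 + 3·-2 + 5·1 + 5·1 + -3·-1.

17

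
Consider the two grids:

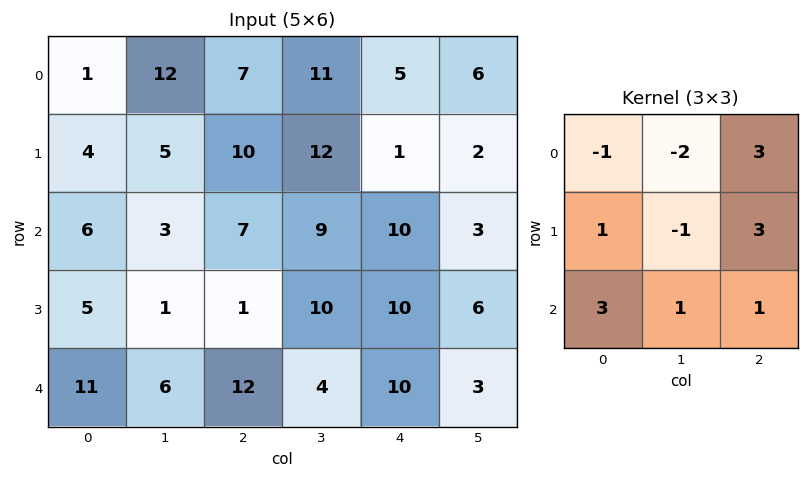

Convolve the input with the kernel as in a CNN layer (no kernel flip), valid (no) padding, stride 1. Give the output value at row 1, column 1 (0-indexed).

The receptive field on the input at this output position is [5 10 12 / 3 7 9 / 1 1 10]. Elementwise product with the kernel and sum: 5·-1 + 10·-2 + 12·3 + 3·1 + 7·-1 + 9·3 + 1·3 + 1·1 + 10·1.

48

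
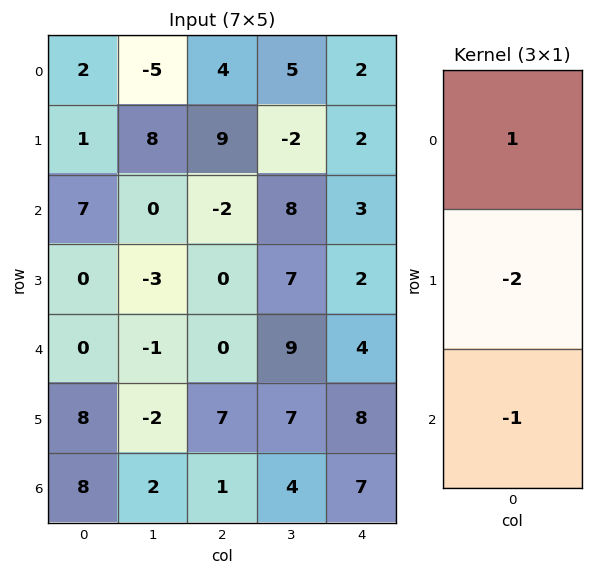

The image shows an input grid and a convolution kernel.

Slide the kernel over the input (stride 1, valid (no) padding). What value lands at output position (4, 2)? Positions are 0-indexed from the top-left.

-15

The receptive field on the input at this output position is [0 / 7 / 1]. Elementwise product with the kernel and sum: 0·1 + 7·-2 + 1·-1.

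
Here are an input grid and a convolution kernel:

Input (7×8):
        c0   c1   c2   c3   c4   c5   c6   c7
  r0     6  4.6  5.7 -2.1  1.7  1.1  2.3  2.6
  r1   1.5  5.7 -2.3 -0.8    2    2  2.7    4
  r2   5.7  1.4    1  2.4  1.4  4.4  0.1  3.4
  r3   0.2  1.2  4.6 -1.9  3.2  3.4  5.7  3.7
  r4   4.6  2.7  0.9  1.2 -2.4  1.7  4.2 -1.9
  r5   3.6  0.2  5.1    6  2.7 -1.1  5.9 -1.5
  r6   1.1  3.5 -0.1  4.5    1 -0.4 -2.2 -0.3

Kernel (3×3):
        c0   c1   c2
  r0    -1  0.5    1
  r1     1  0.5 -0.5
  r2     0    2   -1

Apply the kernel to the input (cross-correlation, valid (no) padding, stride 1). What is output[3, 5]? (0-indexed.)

21.2

The receptive field on the input at this output position is [3.4 5.7 3.7 / 1.7 4.2 -1.9 / -1.1 5.9 -1.5]. Elementwise product with the kernel and sum: 3.4·-1 + 5.7·0.5 + 3.7·1 + 1.7·1 + 4.2·0.5 + -1.9·-0.5 + 5.9·2 + -1.5·-1.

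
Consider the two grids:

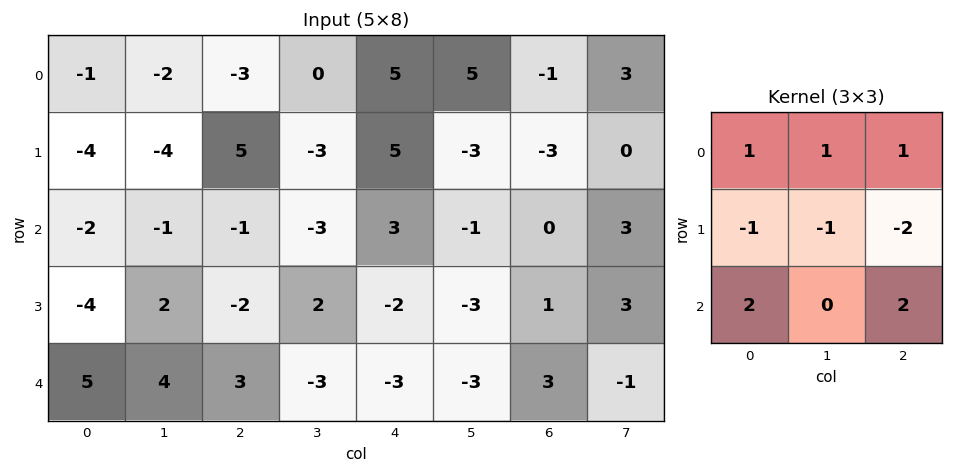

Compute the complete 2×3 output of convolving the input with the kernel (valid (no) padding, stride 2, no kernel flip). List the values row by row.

-14 -6 19
18 3 5

Output[0,0]: The receptive field on the input at this output position is [-1 -2 -3 / -4 -4 5 / -2 -1 -1]. Elementwise product with the kernel and sum: -1·1 + -2·1 + -3·1 + -4·-1 + -4·-1 + 5·-2 + -2·2 + -1·2.
Output[0,1]: The receptive field on the input at this output position is [-3 0 5 / 5 -3 5 / -1 -3 3]. Elementwise product with the kernel and sum: -3·1 + 0·1 + 5·1 + 5·-1 + -3·-1 + 5·-2 + -1·2 + 3·2.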